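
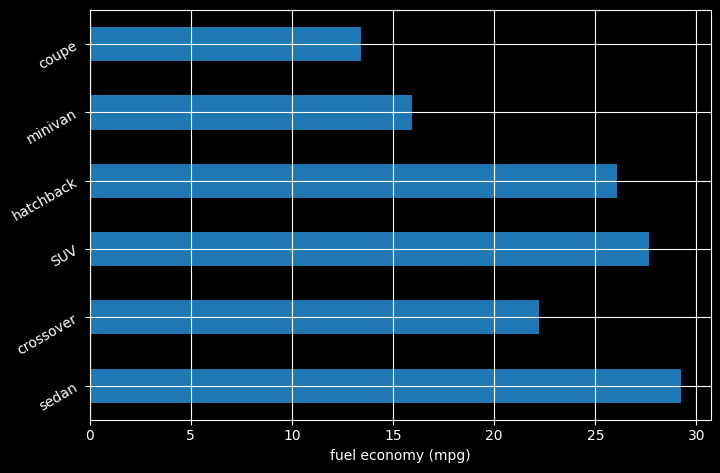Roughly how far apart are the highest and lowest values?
Max sedan ≈ 30, min coupe ≈ 15; range ≈ 15.

≈ 15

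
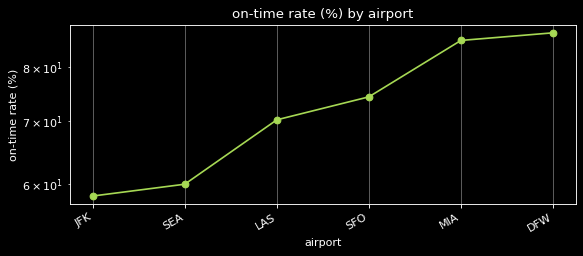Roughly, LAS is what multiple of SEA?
LAS ≈ 70, SEA ≈ 60; 70/60 ≈ 1.17.

≈ 1.17×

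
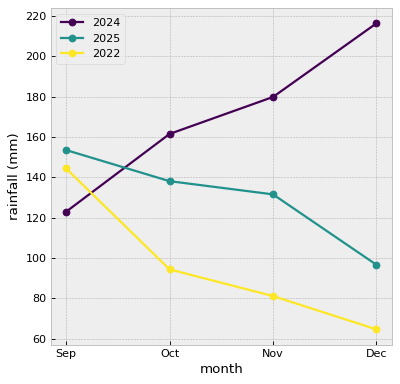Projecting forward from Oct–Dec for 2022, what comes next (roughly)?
≈ 40

Last three: 100, 80, 60 → slope ≈ -20/step → next ≈ 40.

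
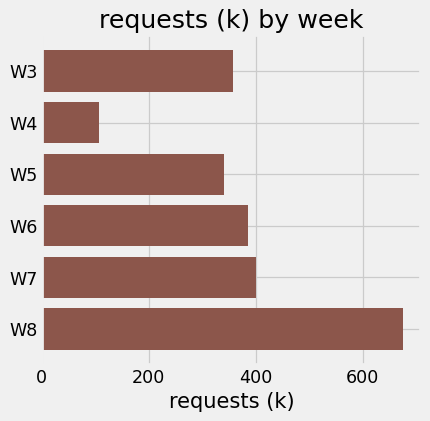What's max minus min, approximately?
Max W8 ≈ 700, min W4 ≈ 100; range ≈ 600.

≈ 600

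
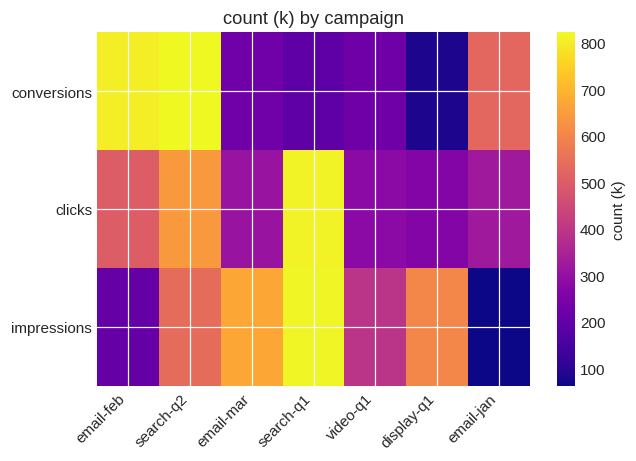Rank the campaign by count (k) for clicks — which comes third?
email-feb

Top 4 for clicks: search-q1 ≈ 800, search-q2 ≈ 600, email-feb ≈ 500, email-jan ≈ 300.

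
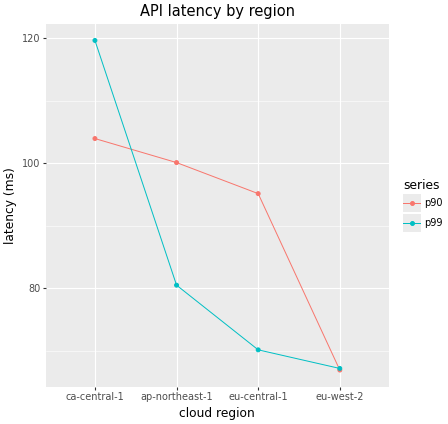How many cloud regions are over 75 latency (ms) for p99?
2

Above 75: ca-central-1, ap-northeast-1.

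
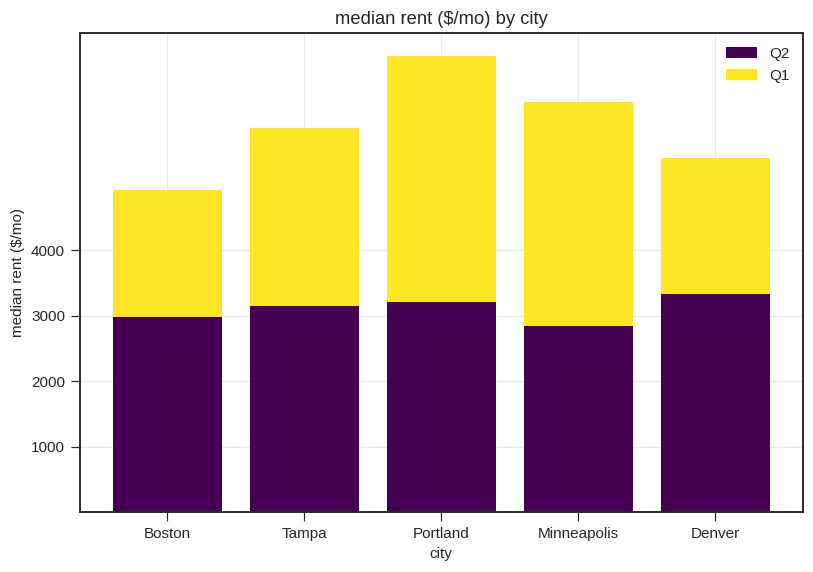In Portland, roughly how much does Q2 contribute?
≈ 3000

Q2 top ≈ 3000, bottom ≈ 0; segment ≈ 3000.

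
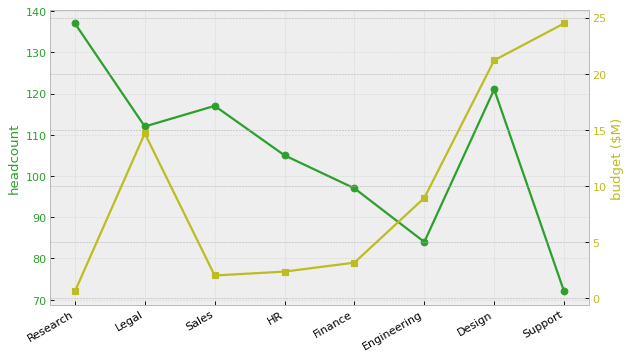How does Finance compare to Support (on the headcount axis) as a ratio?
≈ 1.43×

Finance ≈ 100, Support ≈ 70; 100/70 ≈ 1.43.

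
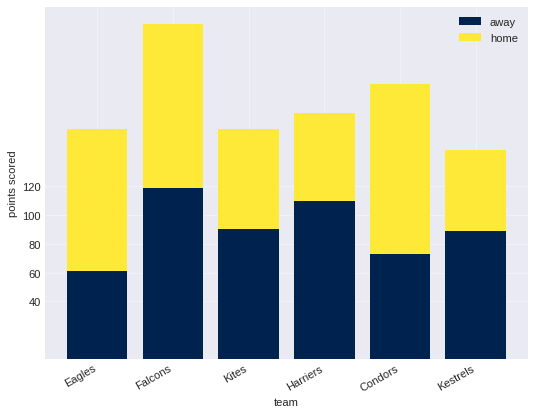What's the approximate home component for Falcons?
≈ 120

home top ≈ 240, bottom ≈ 120; segment ≈ 120.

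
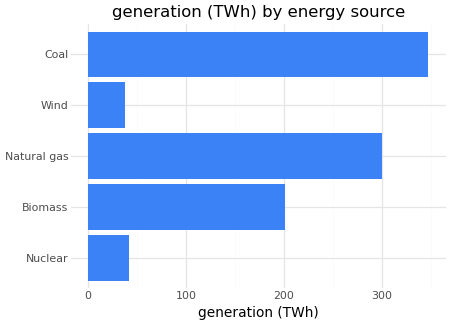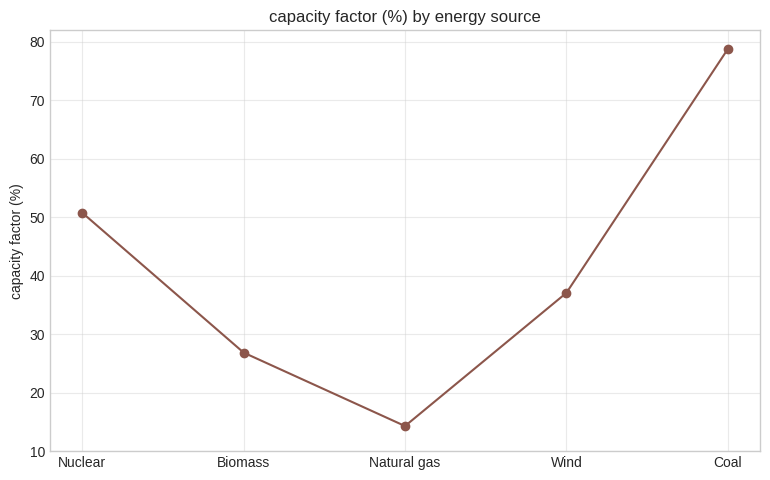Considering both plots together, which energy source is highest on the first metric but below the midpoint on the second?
Natural gas

Chart 2 median capacity factor (%) ≈ 40; below-median energy sources: Biomass, Natural gas. Among those, Natural gas has the highest generation (TWh) (≈ 300).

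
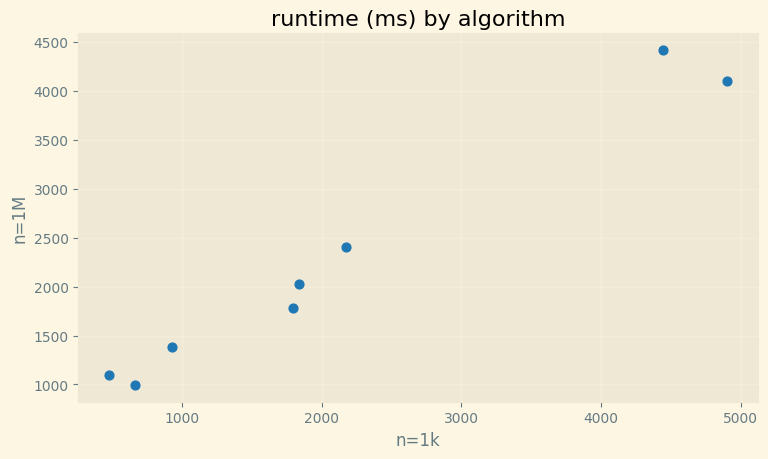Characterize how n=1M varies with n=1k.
Points are positively correlated; strong (|r| ≈ 1.0).

positive, strong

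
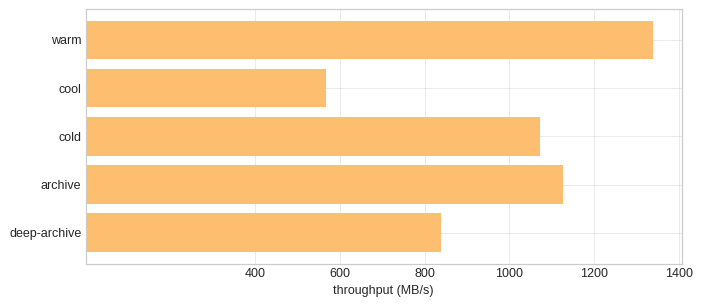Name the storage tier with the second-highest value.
Top 3: warm ≈ 1400, archive ≈ 1200, cold ≈ 1000.

archive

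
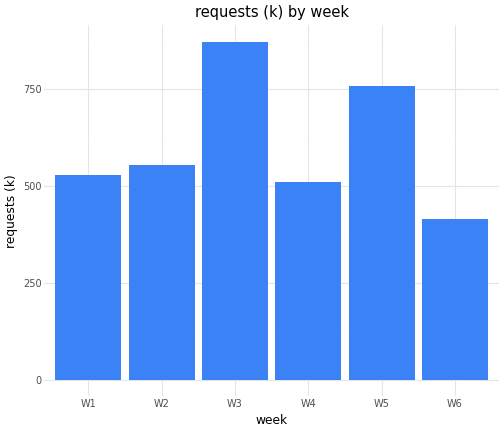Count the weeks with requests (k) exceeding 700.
2

Above 700: W3, W5.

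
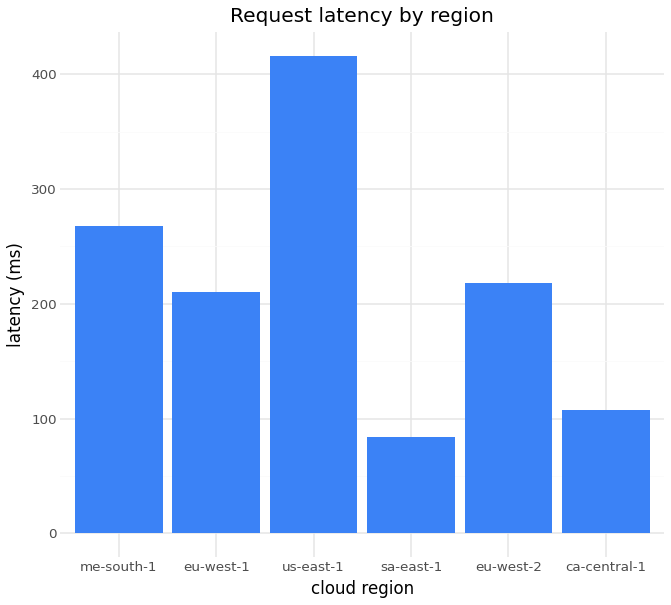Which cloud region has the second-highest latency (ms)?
Top 3: us-east-1 ≈ 400, me-south-1 ≈ 250, eu-west-2 ≈ 200.

me-south-1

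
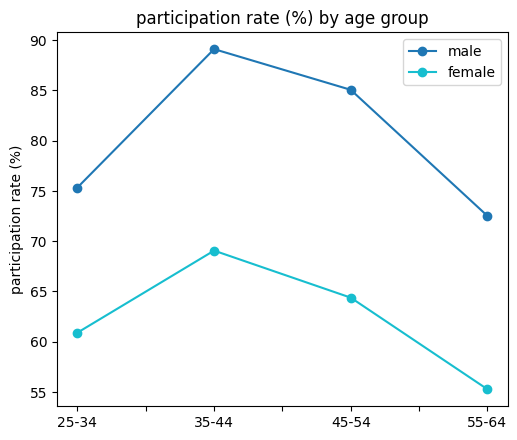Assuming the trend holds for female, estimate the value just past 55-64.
Last three: 70, 65, 55 → slope ≈ -7.5/step → next ≈ 47.5.

≈ 47.5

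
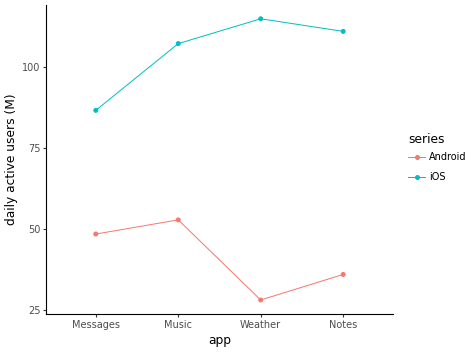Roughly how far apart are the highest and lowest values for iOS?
≈ 30

Max Weather ≈ 120, min Messages ≈ 90; range ≈ 30.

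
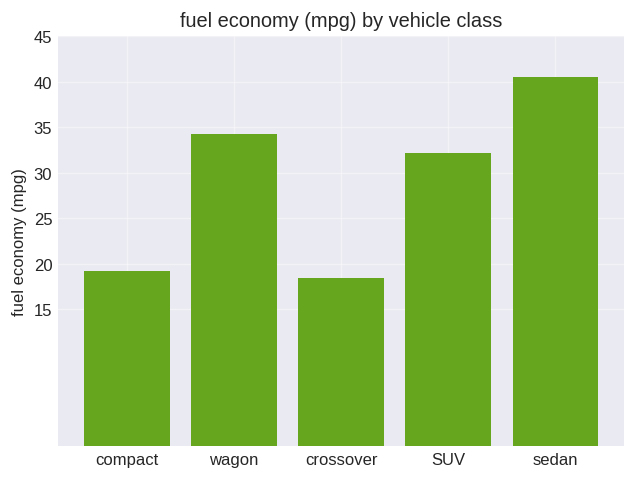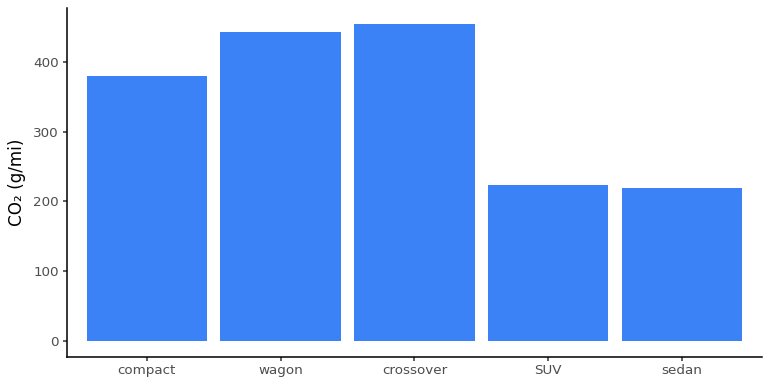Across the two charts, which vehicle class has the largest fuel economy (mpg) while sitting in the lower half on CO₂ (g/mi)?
Chart 2 median CO₂ (g/mi) ≈ 400; below-median vehicle classes: SUV, sedan. Among those, sedan has the highest fuel economy (mpg) (≈ 40).

sedan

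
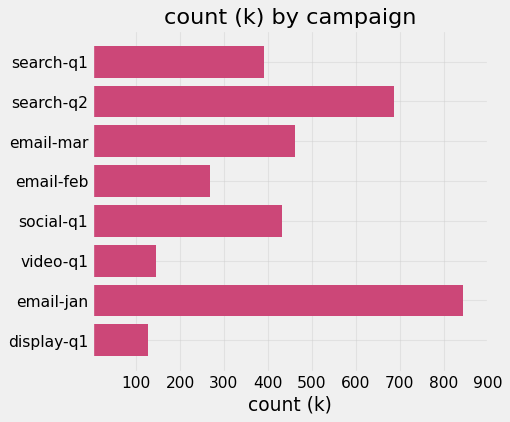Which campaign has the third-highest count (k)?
Top 4: email-jan ≈ 800, search-q2 ≈ 700, email-mar ≈ 500, social-q1 ≈ 400.

email-mar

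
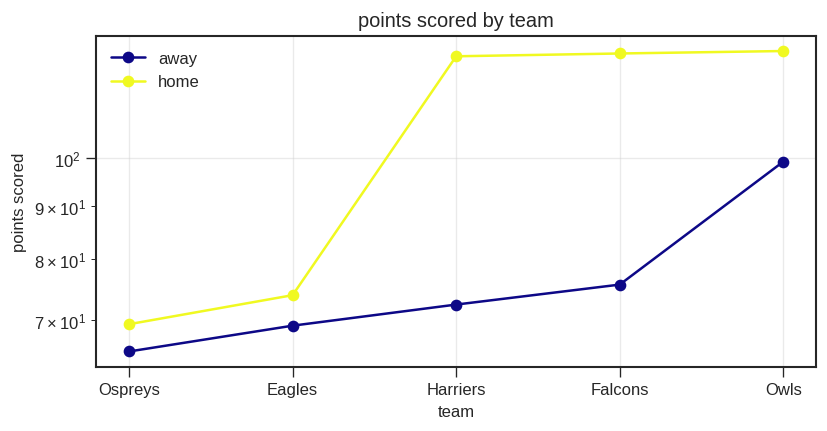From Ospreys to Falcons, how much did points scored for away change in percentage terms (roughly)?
Ospreys ≈ 70, Falcons ≈ 80; (80 − 70) / 70 ≈ +14.3%.

≈ +14.3%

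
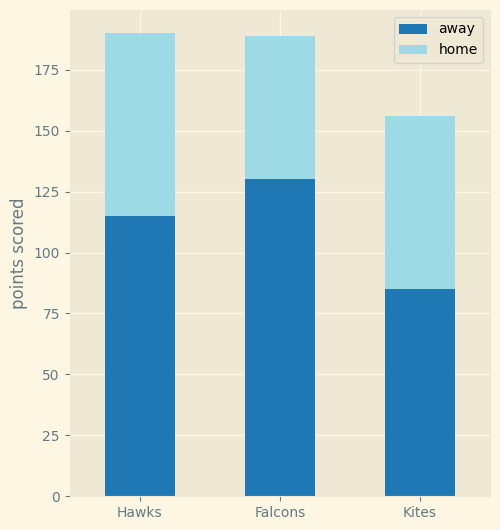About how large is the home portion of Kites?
≈ 80

home top ≈ 160, bottom ≈ 80; segment ≈ 80.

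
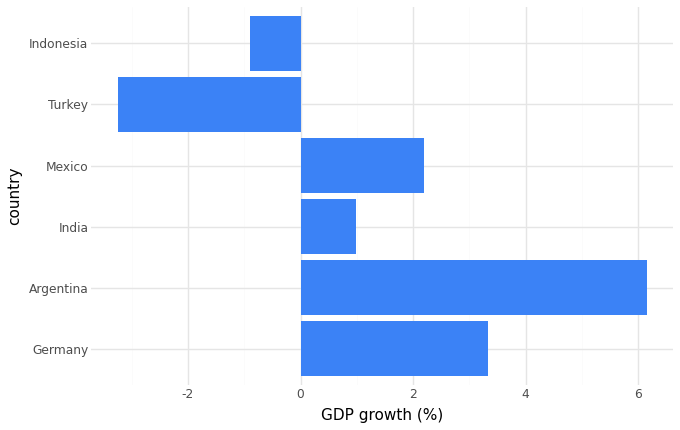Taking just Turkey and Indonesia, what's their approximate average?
(-3 + -1) / 2 ≈ -2.

≈ -2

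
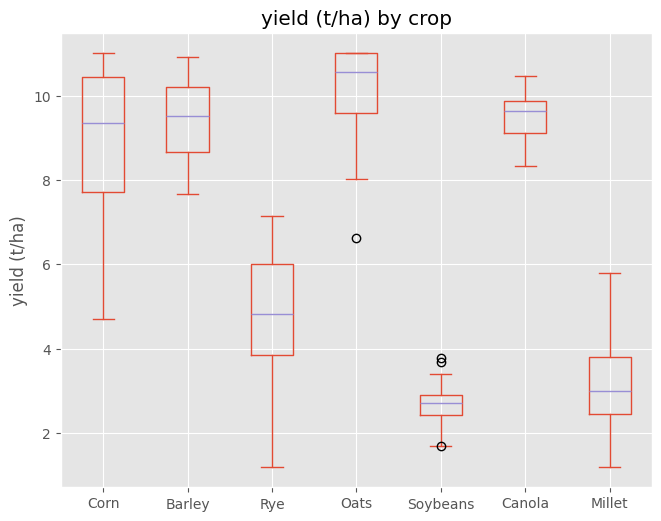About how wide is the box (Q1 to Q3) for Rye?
Q3 ≈ 6, Q1 ≈ 4; IQR ≈ 2.

≈ 2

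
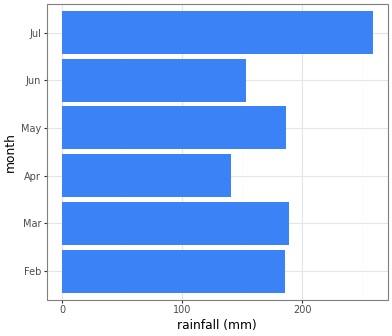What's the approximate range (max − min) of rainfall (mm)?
Max Jul ≈ 250, min Apr ≈ 150; range ≈ 100.

≈ 100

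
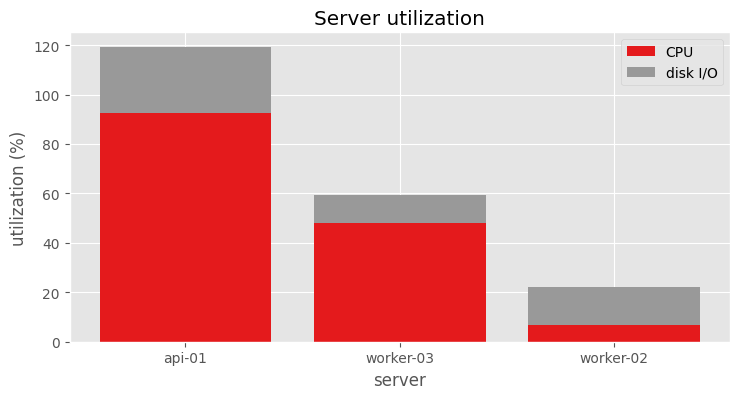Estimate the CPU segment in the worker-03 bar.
CPU top ≈ 50, bottom ≈ 0; segment ≈ 50.

≈ 50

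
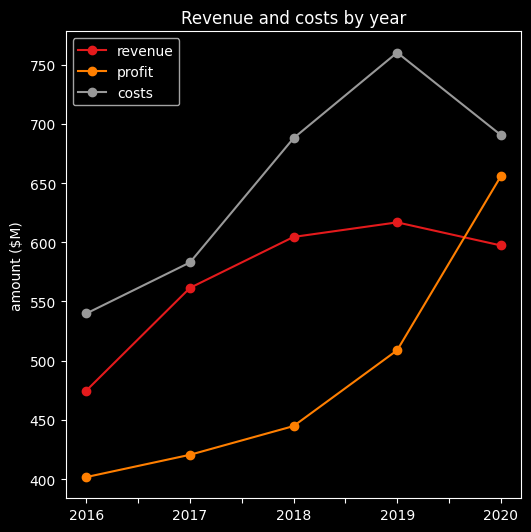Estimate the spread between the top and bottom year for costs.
≈ 200

Max 2019 ≈ 750, min 2016 ≈ 550; range ≈ 200.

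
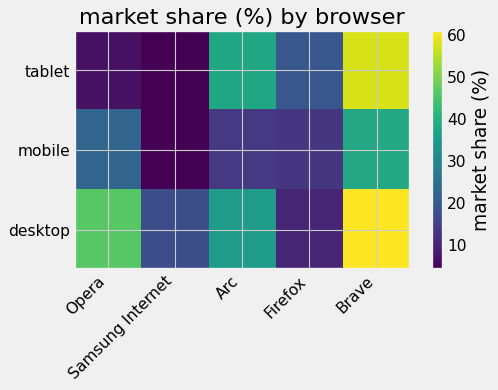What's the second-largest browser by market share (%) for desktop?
Opera

Top 3 for desktop: Brave ≈ 60, Opera ≈ 45, Arc ≈ 35.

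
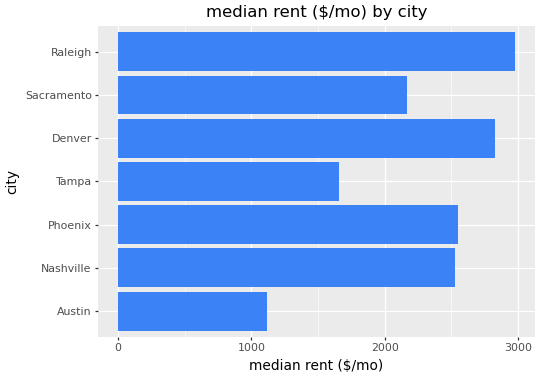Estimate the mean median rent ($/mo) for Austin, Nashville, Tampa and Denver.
≈ 2000

(1000 + 2500 + 1500 + 3000) / 4 ≈ 2000.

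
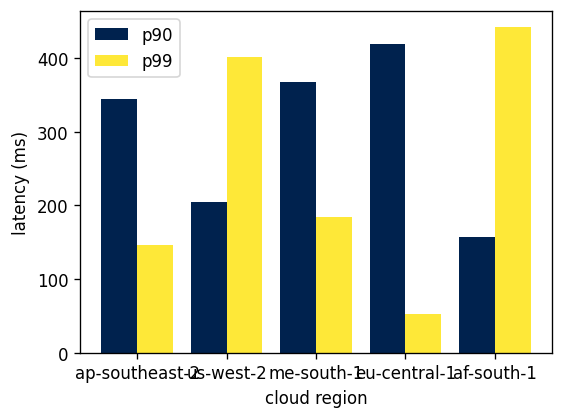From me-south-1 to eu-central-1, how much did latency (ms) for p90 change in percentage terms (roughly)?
me-south-1 ≈ 350, eu-central-1 ≈ 400; (400 − 350) / 350 ≈ +14.3%.

≈ +14.3%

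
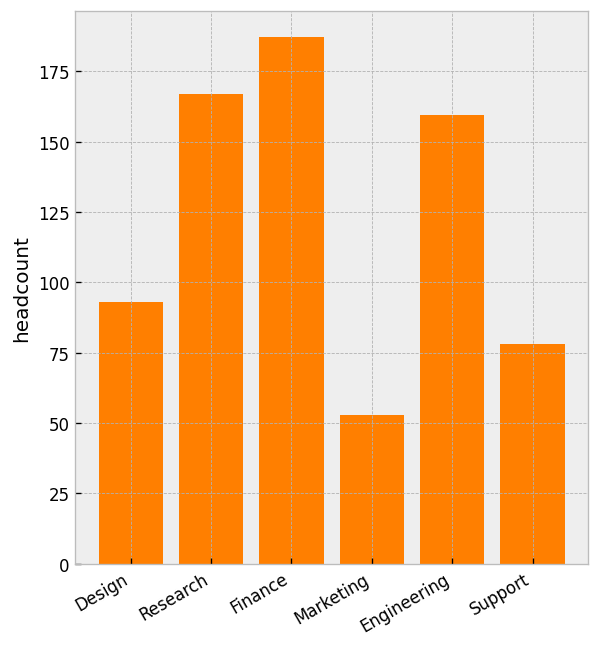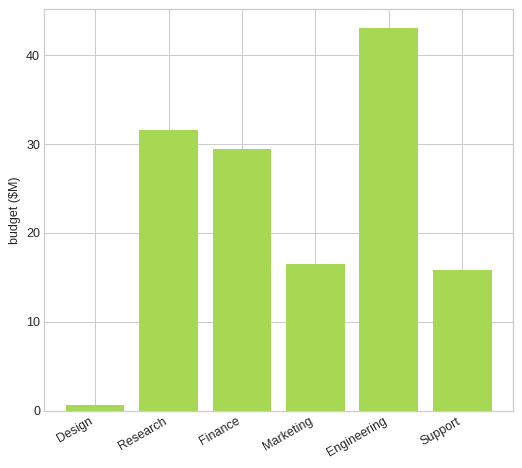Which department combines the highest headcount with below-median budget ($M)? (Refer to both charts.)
Design

Chart 2 median budget ($M) ≈ 25; below-median departments: Design, Marketing, Support. Among those, Design has the highest headcount (≈ 100).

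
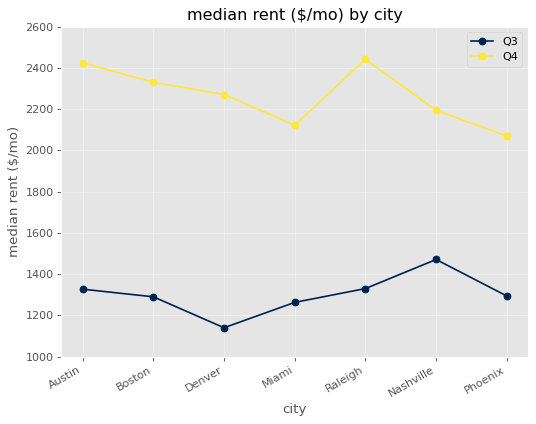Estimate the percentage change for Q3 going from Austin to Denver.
≈ -14.3%

Austin ≈ 1400, Denver ≈ 1200; (1200 − 1400) / 1400 ≈ -14.3%.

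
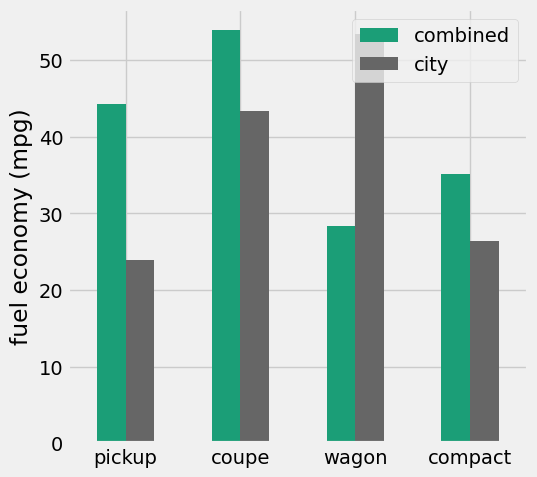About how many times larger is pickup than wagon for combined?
≈ 1.5×

pickup ≈ 45, wagon ≈ 30; 45/30 ≈ 1.5.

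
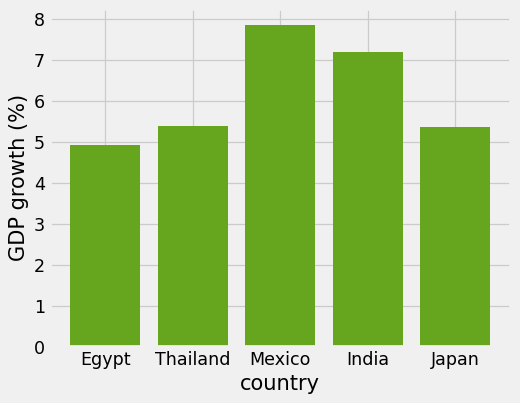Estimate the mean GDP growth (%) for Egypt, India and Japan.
≈ 6

(5 + 7 + 5) / 3 ≈ 6.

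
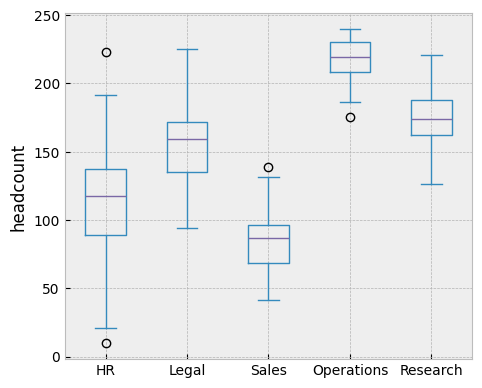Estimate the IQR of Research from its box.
Q3 ≈ 180, Q1 ≈ 160; IQR ≈ 20.

≈ 20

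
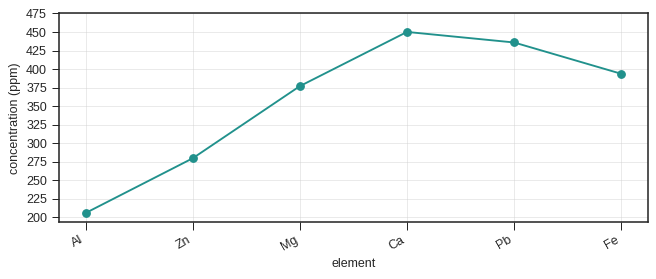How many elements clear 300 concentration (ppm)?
4

Above 300: Mg, Ca, Pb, Fe.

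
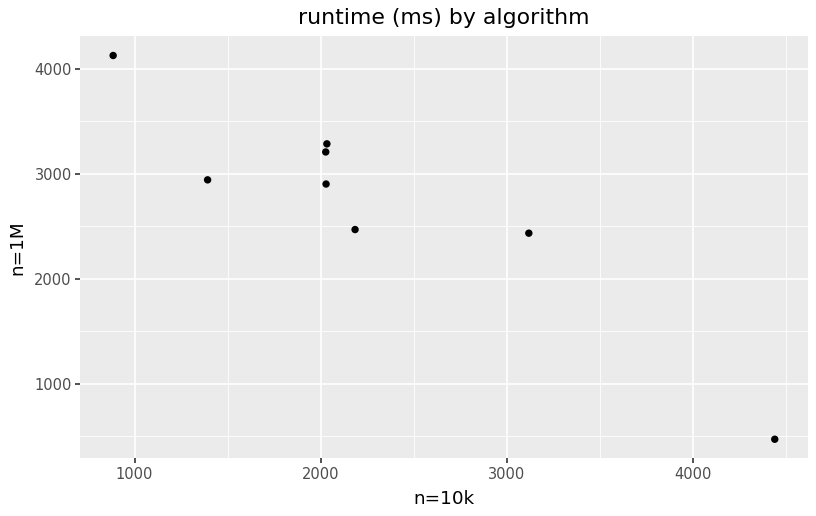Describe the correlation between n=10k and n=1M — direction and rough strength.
Points are negatively correlated; strong (|r| ≈ 0.9).

negative, strong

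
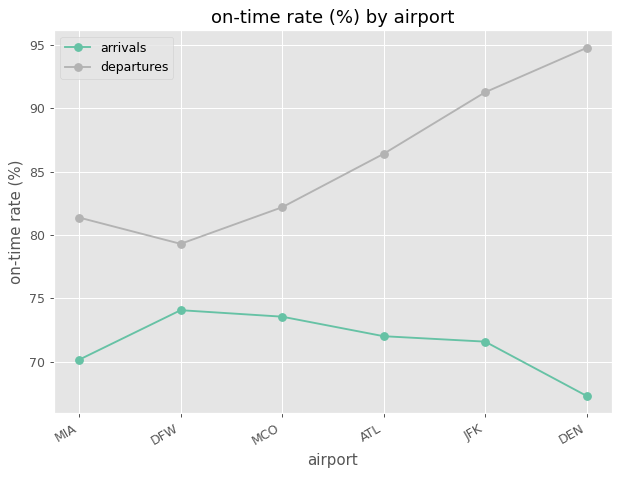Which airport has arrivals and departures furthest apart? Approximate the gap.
DEN, ≈ 30 %

DEN: arrivals ≈ 65, departures ≈ 95 → gap ≈ 30. Next-largest (JFK) is only ≈ 20.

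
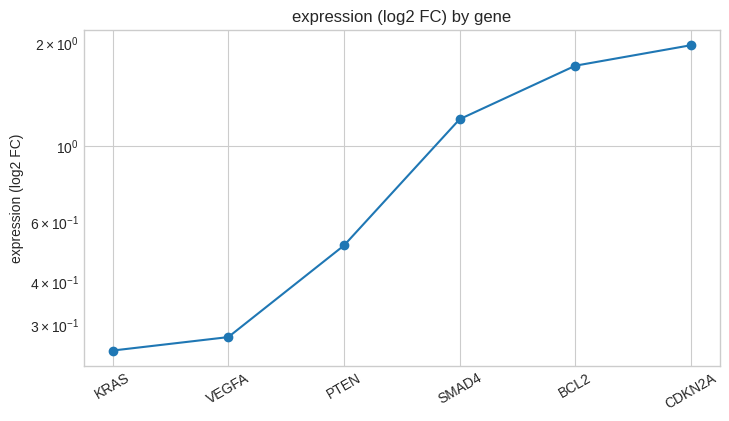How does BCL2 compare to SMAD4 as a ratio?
≈ 1.5×

BCL2 ≈ 1.8, SMAD4 ≈ 1.2; 1.8/1.2 ≈ 1.5.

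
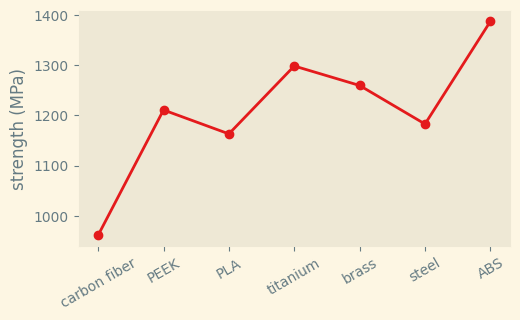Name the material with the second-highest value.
Top 3: ABS ≈ 1400, titanium ≈ 1300, brass ≈ 1250.

titanium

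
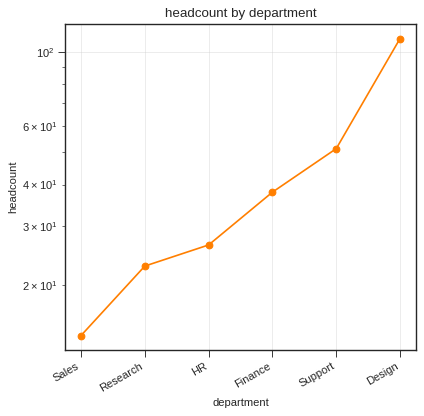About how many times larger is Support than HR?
Support ≈ 50, HR ≈ 30; 50/30 ≈ 1.67.

≈ 1.67×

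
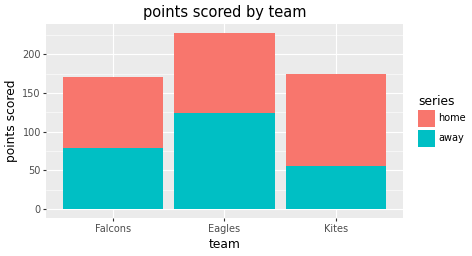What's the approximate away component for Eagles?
away top ≈ 120, bottom ≈ 0; segment ≈ 120.

≈ 120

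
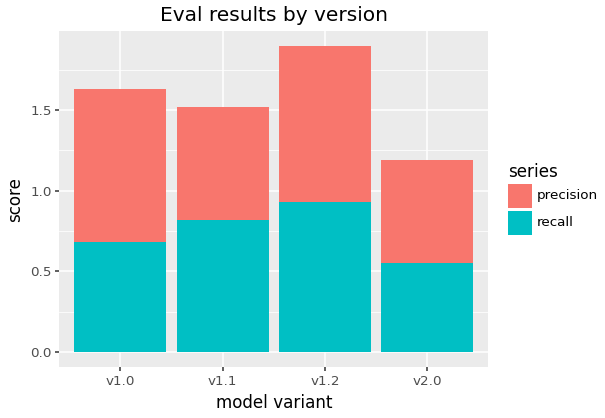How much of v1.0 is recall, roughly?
≈ 0.6

recall top ≈ 0.6, bottom ≈ 0.0; segment ≈ 0.6.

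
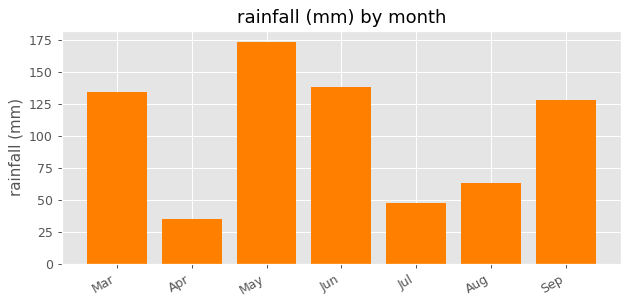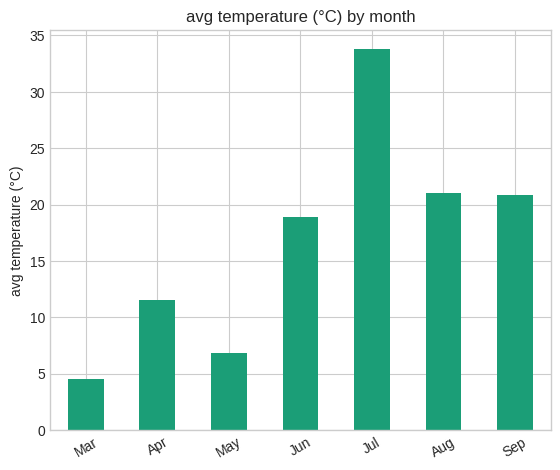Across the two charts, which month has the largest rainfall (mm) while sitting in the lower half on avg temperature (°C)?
Chart 2 median avg temperature (°C) ≈ 20; below-median months: Mar, Apr, May. Among those, May has the highest rainfall (mm) (≈ 180).

May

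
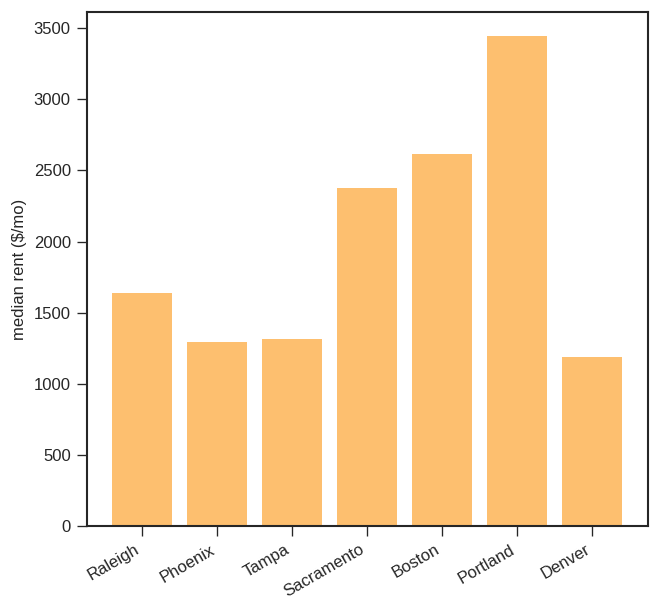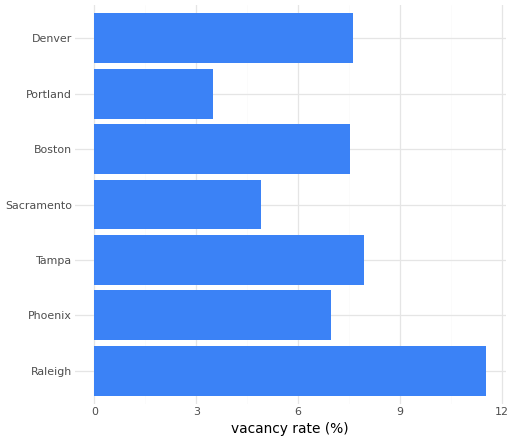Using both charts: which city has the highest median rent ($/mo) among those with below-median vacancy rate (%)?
Chart 2 median vacancy rate (%) ≈ 8; below-median cities: Phoenix, Sacramento, Portland. Among those, Portland has the highest median rent ($/mo) (≈ 3500).

Portland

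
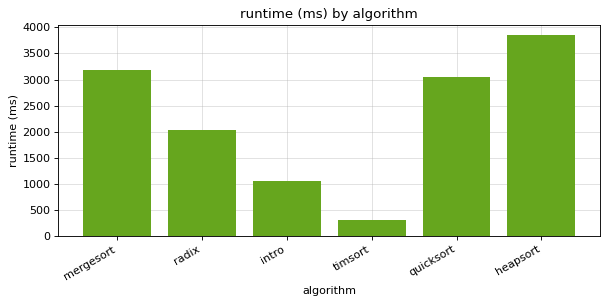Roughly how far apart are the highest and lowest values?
≈ 3500

Max heapsort ≈ 4000, min timsort ≈ 500; range ≈ 3500.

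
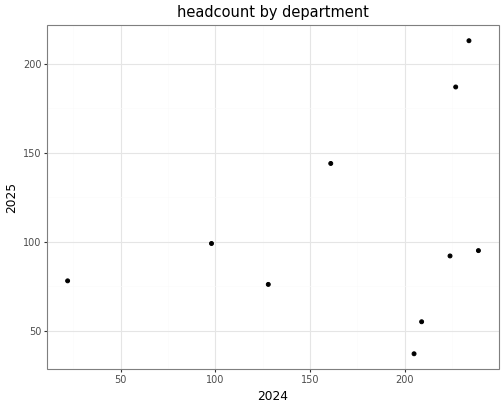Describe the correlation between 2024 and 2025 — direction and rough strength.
Points are positively correlated; weak (|r| ≈ 0.3).

positive, weak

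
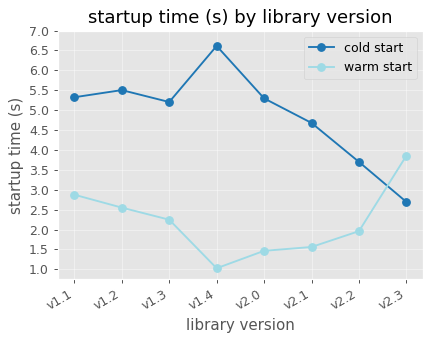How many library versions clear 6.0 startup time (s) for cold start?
Above 6.0: v1.4.

1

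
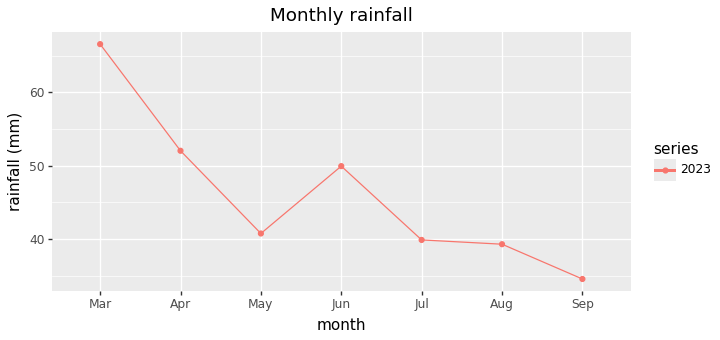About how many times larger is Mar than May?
≈ 1.62×

Mar ≈ 65, May ≈ 40; 65/40 ≈ 1.62.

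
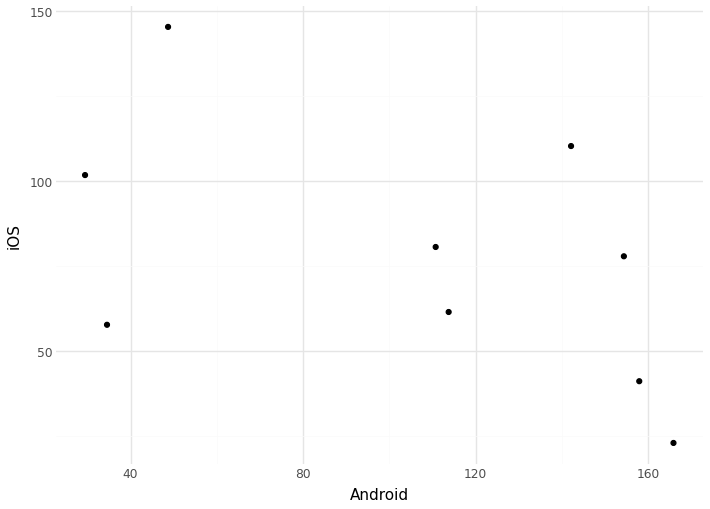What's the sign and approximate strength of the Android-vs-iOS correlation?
negative, moderate

Points are negatively correlated; moderate (|r| ≈ 0.5).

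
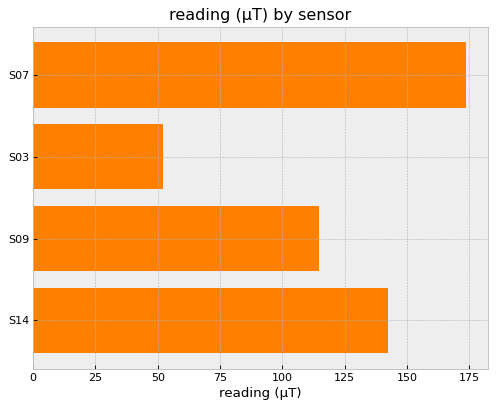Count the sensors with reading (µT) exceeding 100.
3

Above 100: S07, S09, S14.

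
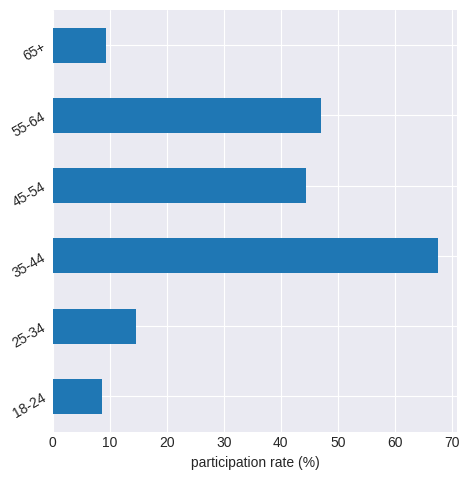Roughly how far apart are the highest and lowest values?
≈ 60

Max 35-44 ≈ 70, min 18-24 ≈ 10; range ≈ 60.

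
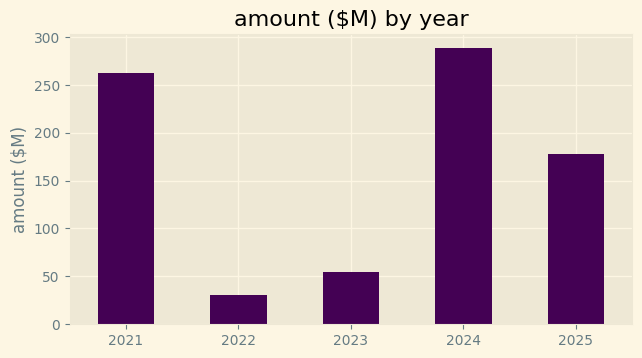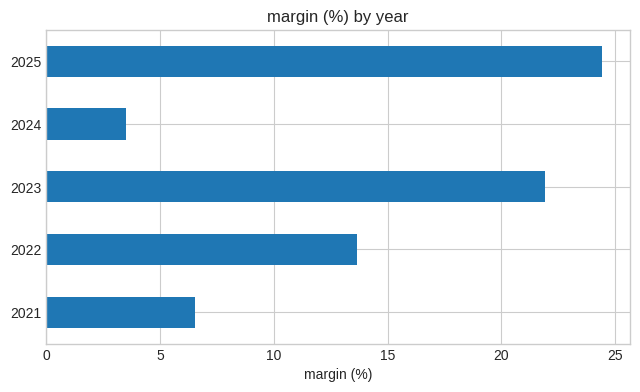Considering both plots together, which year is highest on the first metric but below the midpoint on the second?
Chart 2 median margin (%) ≈ 15; below-median years: 2021, 2024. Among those, 2024 has the highest amount ($M) (≈ 300).

2024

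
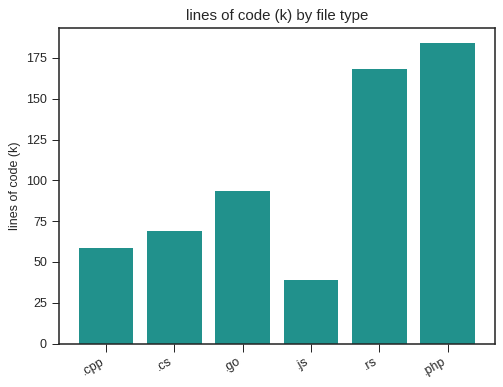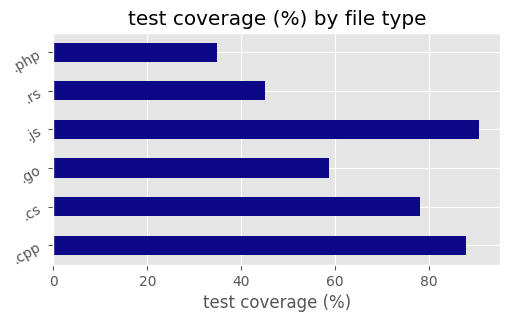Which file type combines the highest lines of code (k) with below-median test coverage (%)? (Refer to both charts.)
.php

Chart 2 median test coverage (%) ≈ 70; below-median file types: .go, .rs, .php. Among those, .php has the highest lines of code (k) (≈ 180).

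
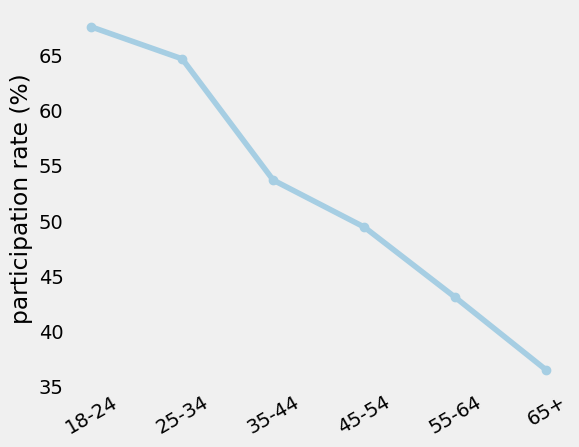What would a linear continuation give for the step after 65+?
≈ 27.5

Last three: 50, 45, 35 → slope ≈ -7.5/step → next ≈ 27.5.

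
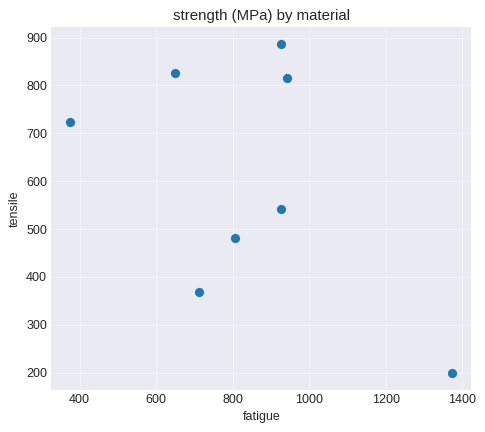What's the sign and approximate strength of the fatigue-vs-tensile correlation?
negative, moderate

Points are negatively correlated; moderate (|r| ≈ 0.5).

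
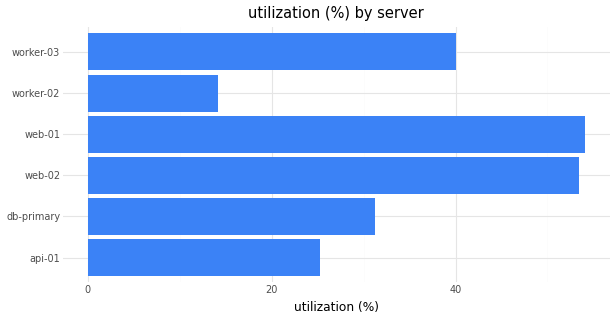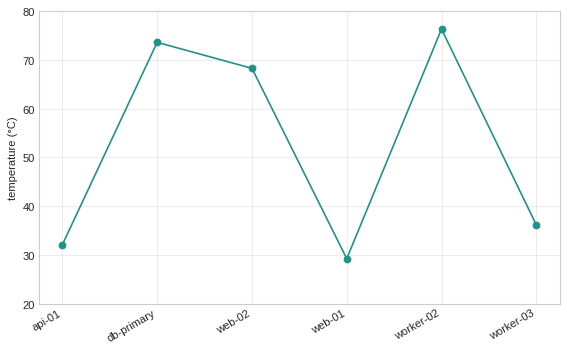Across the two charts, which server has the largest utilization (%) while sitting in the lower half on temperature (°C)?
web-01

Chart 2 median temperature (°C) ≈ 50; below-median servers: api-01, web-01, worker-03. Among those, web-01 has the highest utilization (%) (≈ 55).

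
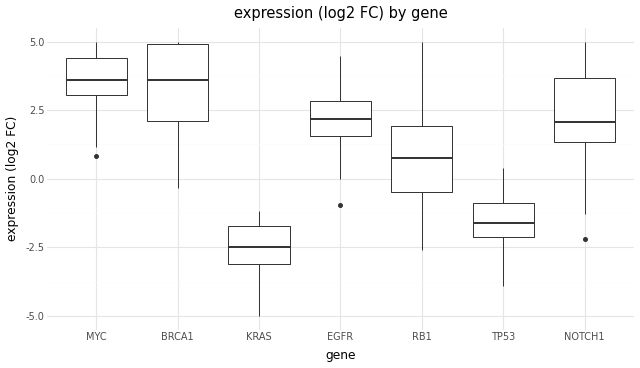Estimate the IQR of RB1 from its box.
≈ 2

Q3 ≈ 2, Q1 ≈ 0; IQR ≈ 2.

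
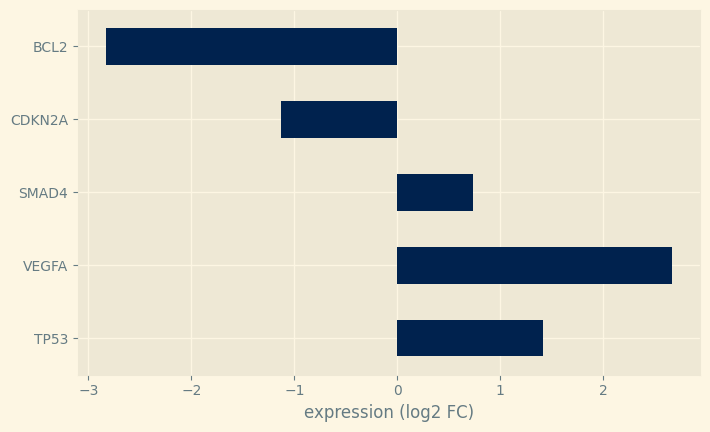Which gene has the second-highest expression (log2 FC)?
Top 3: VEGFA ≈ 2.5, TP53 ≈ 1.5, SMAD4 ≈ 0.5.

TP53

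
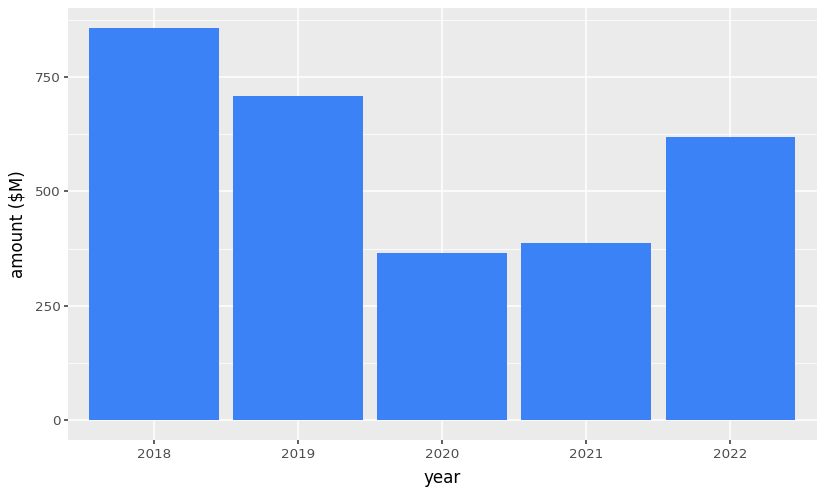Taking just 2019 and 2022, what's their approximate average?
(700 + 600) / 2 ≈ 650.

≈ 650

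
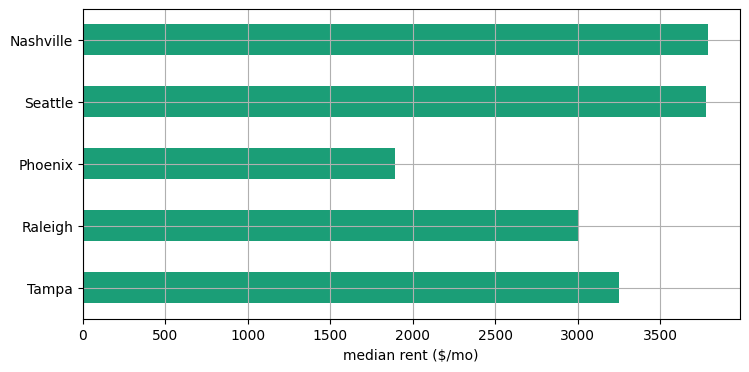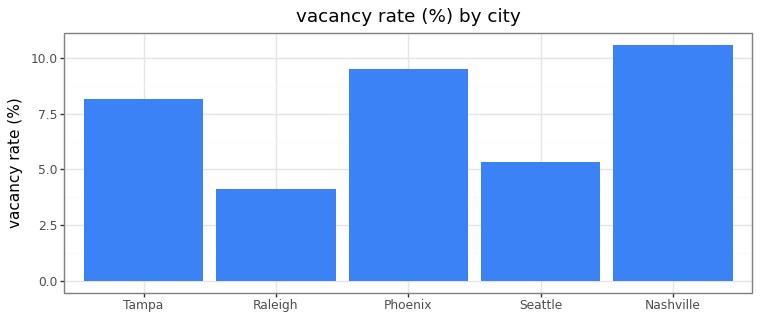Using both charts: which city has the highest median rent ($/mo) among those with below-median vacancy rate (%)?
Chart 2 median vacancy rate (%) ≈ 8; below-median cities: Raleigh, Seattle. Among those, Seattle has the highest median rent ($/mo) (≈ 4000).

Seattle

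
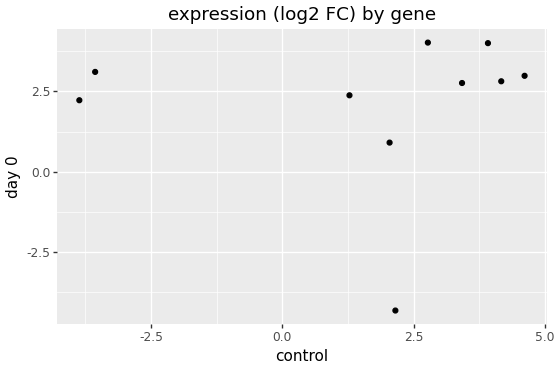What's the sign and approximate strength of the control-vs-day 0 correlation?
Points are roughly uncorrelated; weak (|r| ≈ 0.0).

no clear correlation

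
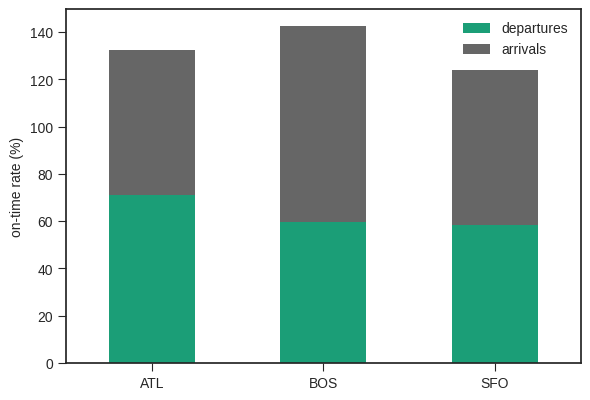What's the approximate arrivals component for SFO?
≈ 60

arrivals top ≈ 120, bottom ≈ 60; segment ≈ 60.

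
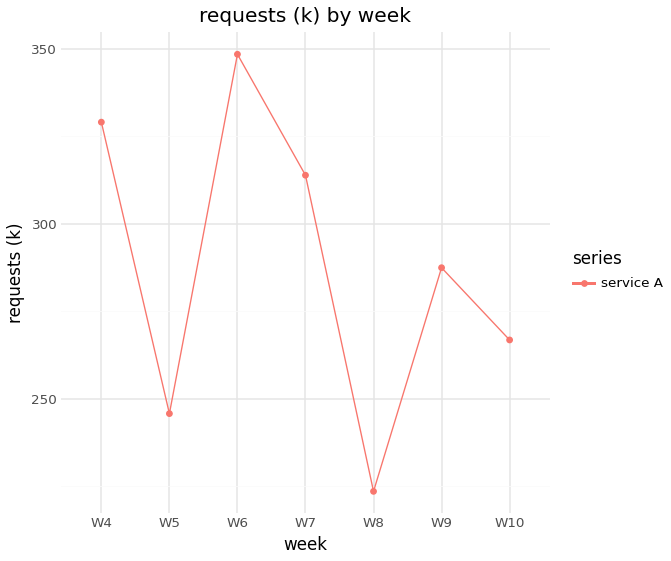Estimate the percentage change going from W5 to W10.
W5 ≈ 240, W10 ≈ 260; (260 − 240) / 240 ≈ +8.3%.

≈ +8.3%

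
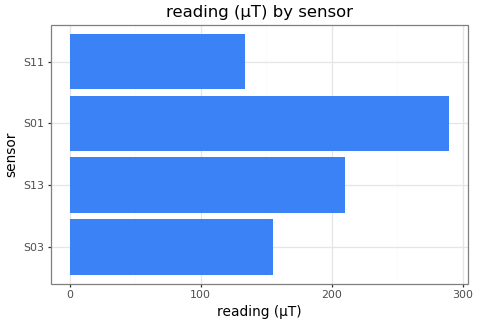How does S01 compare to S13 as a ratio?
≈ 1.5×

S01 ≈ 300, S13 ≈ 200; 300/200 ≈ 1.5.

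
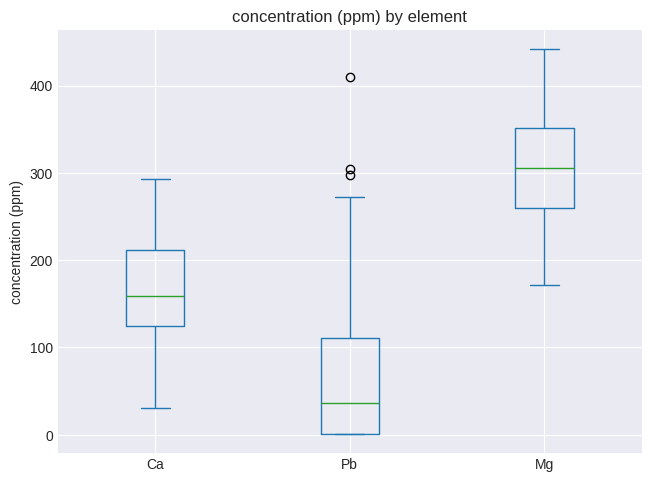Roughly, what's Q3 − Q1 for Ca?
Q3 ≈ 200, Q1 ≈ 125; IQR ≈ 75.

≈ 75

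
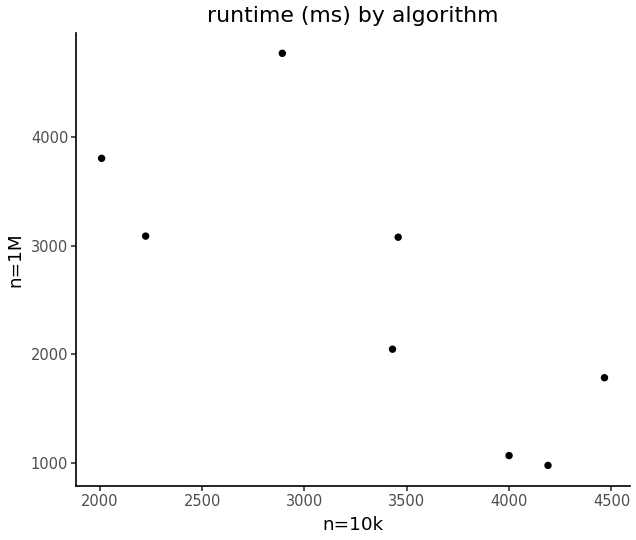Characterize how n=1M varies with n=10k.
Points are negatively correlated; strong (|r| ≈ 0.8).

negative, strong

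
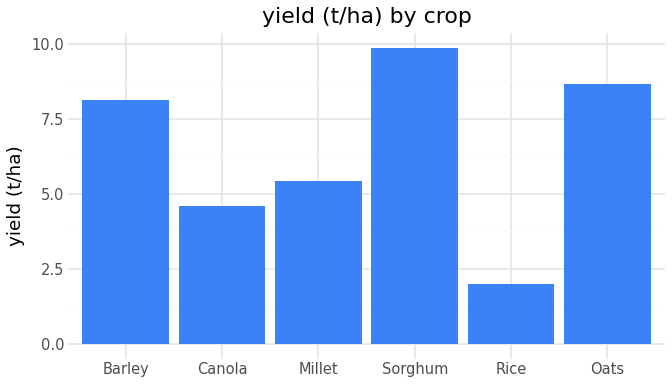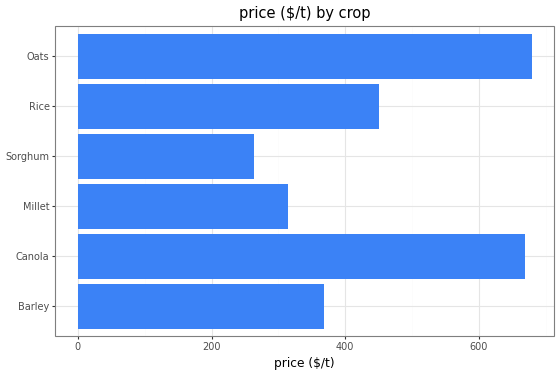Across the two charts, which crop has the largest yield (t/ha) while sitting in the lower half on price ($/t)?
Chart 2 median price ($/t) ≈ 400; below-median crops: Barley, Millet, Sorghum. Among those, Sorghum has the highest yield (t/ha) (≈ 10).

Sorghum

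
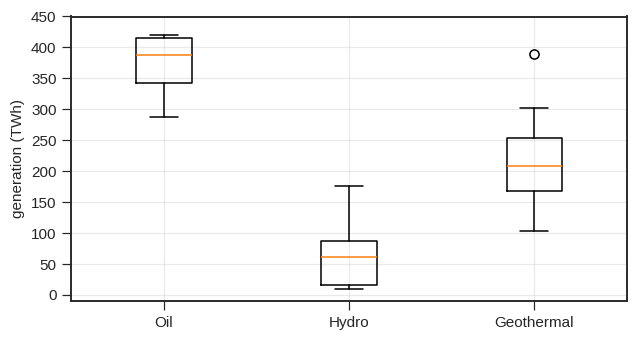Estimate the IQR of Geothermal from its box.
Q3 ≈ 250, Q1 ≈ 150; IQR ≈ 100.

≈ 100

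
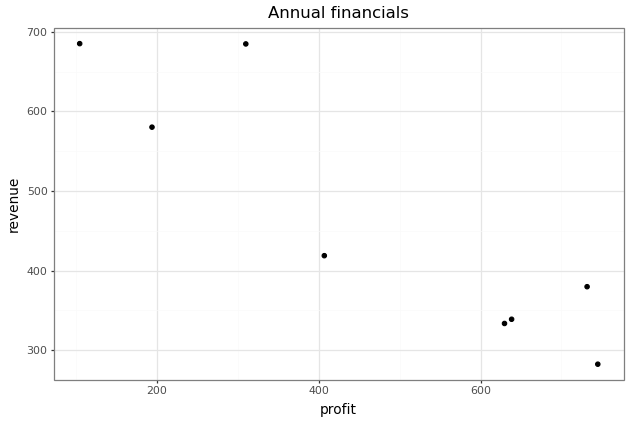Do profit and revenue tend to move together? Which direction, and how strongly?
Points are negatively correlated; strong (|r| ≈ 0.9).

negative, strong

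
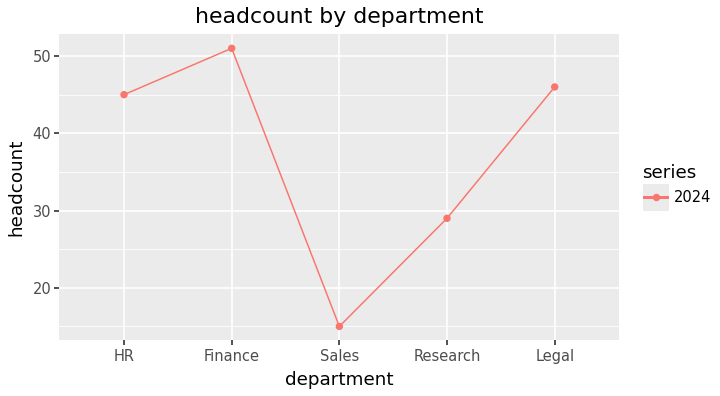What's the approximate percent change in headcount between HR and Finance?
≈ +11.1%

HR ≈ 45, Finance ≈ 50; (50 − 45) / 45 ≈ +11.1%.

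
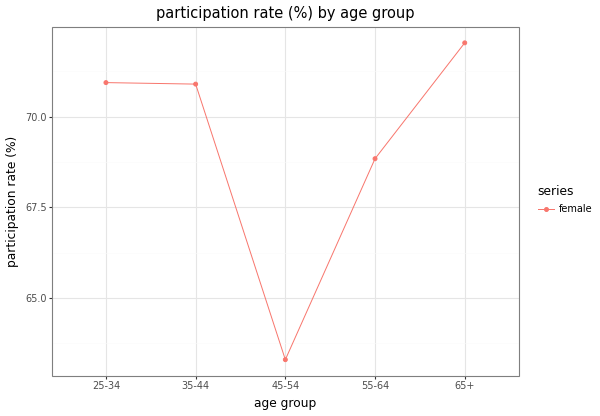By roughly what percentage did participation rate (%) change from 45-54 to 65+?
45-54 ≈ 63, 65+ ≈ 72; (72 − 63) / 63 ≈ +14.3%.

≈ +14.3%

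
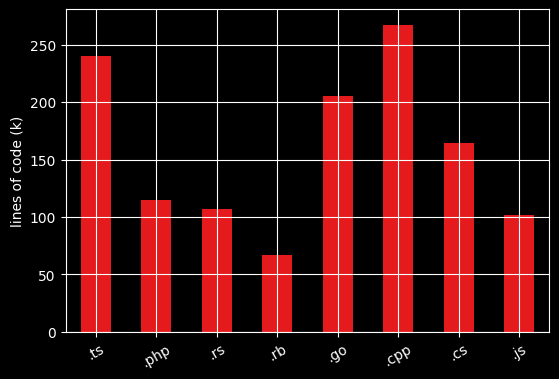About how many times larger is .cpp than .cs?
≈ 1.57×

.cpp ≈ 275, .cs ≈ 175; 275/175 ≈ 1.57.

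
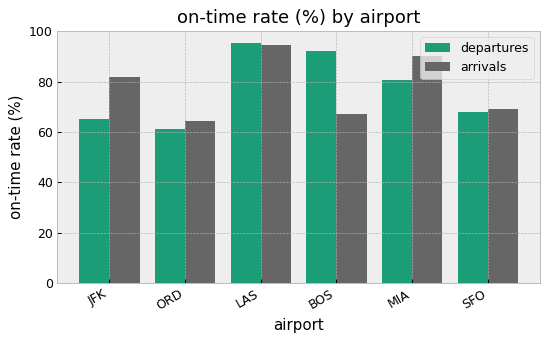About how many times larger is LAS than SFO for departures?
≈ 1.43×

LAS ≈ 100, SFO ≈ 70; 100/70 ≈ 1.43.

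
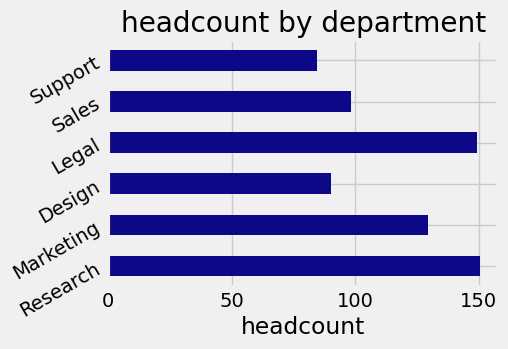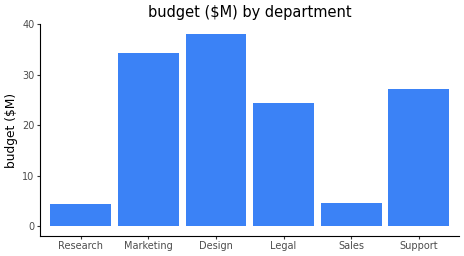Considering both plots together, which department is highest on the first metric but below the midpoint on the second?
Research

Chart 2 median budget ($M) ≈ 25; below-median departments: Research, Legal, Sales. Among those, Research has the highest headcount (≈ 160).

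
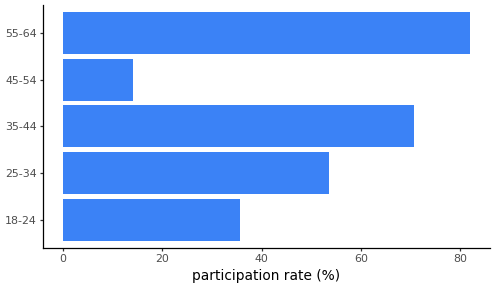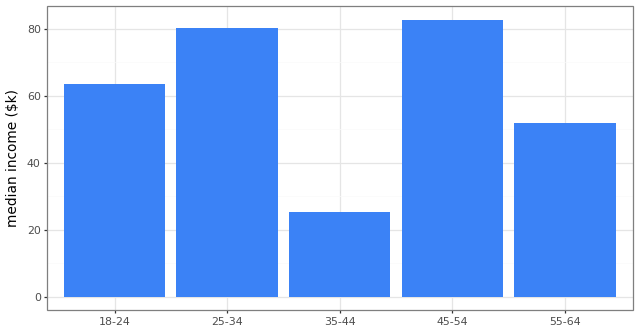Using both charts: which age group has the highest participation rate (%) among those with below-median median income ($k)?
55-64

Chart 2 median median income ($k) ≈ 60; below-median age groups: 35-44, 55-64. Among those, 55-64 has the highest participation rate (%) (≈ 80).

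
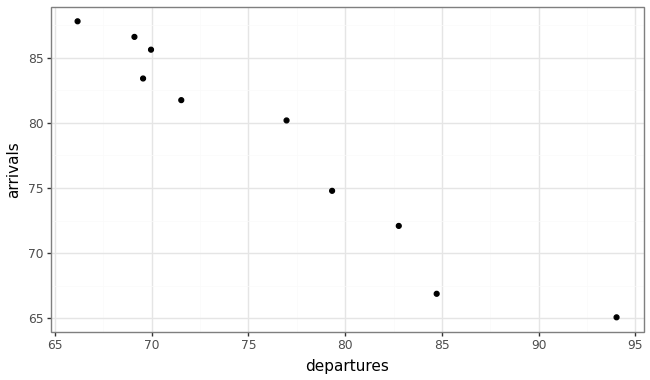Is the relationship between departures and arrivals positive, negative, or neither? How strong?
Points are negatively correlated; strong (|r| ≈ 1.0).

negative, strong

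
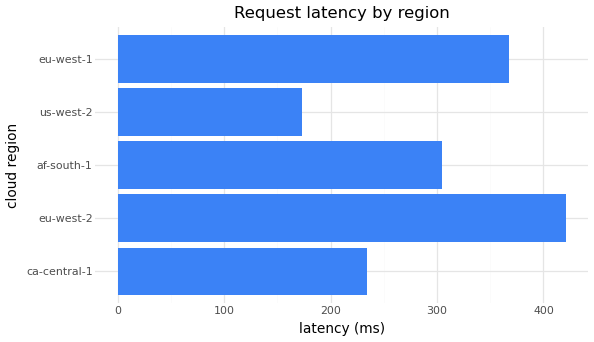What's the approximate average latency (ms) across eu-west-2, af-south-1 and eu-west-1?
(400 + 300 + 350) / 3 ≈ 350.

≈ 350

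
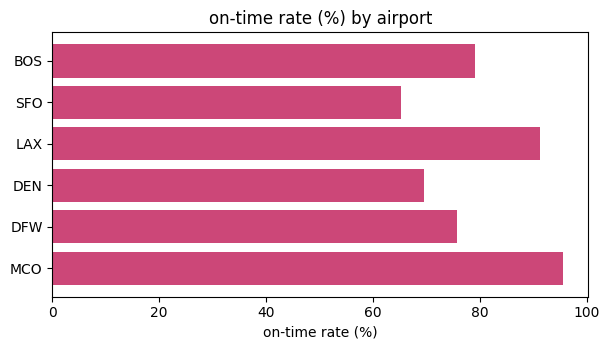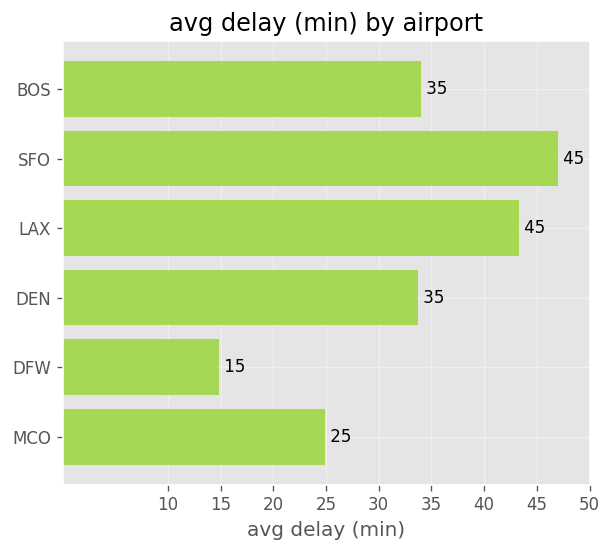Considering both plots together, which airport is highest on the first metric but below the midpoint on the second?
Chart 2 median avg delay (min) ≈ 35; below-median airports: DEN, DFW, MCO. Among those, MCO has the highest on-time rate (%) (≈ 100).

MCO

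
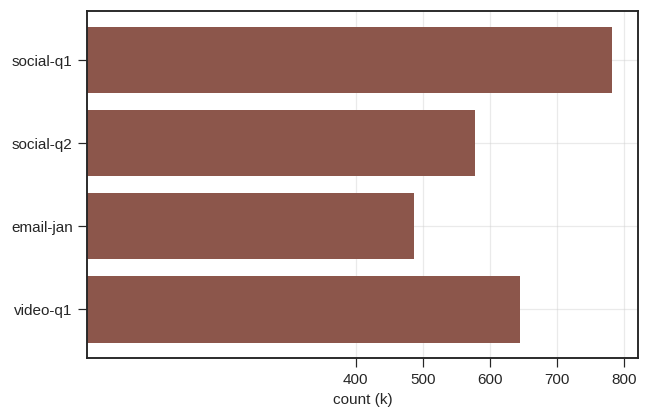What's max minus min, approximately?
≈ 300

Max social-q1 ≈ 800, min email-jan ≈ 500; range ≈ 300.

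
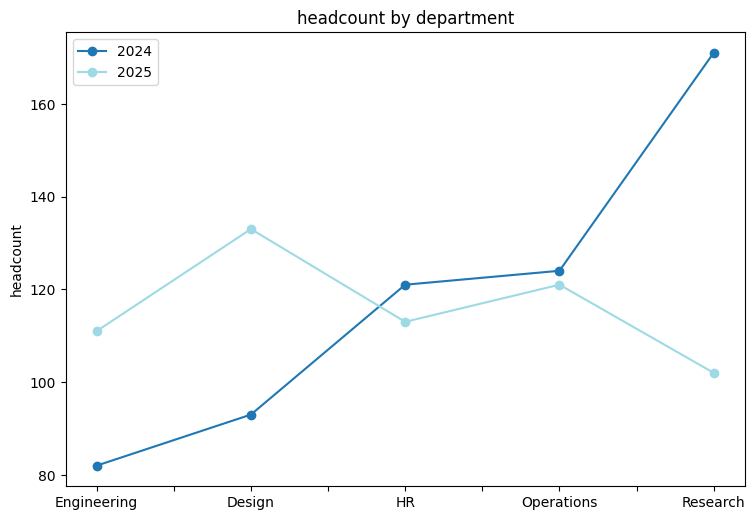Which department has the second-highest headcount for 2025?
Operations

Top 3 for 2025: Design ≈ 130, Operations ≈ 120, HR ≈ 110.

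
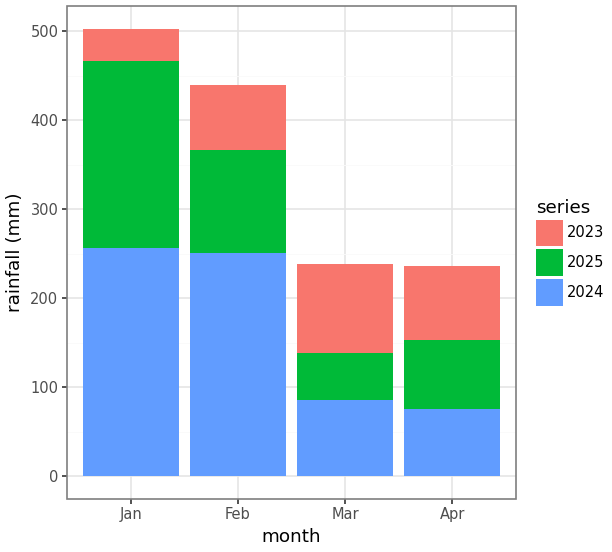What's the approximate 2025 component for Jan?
2025 top ≈ 450, bottom ≈ 250; segment ≈ 200.

≈ 200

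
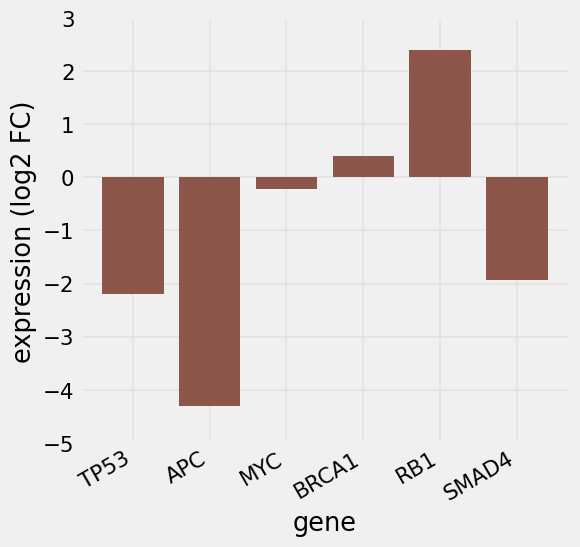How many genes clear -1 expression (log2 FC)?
Above -1: MYC, BRCA1, RB1.

3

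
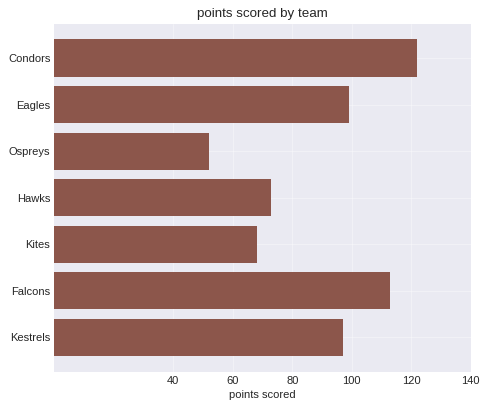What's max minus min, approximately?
≈ 60

Max Condors ≈ 120, min Ospreys ≈ 60; range ≈ 60.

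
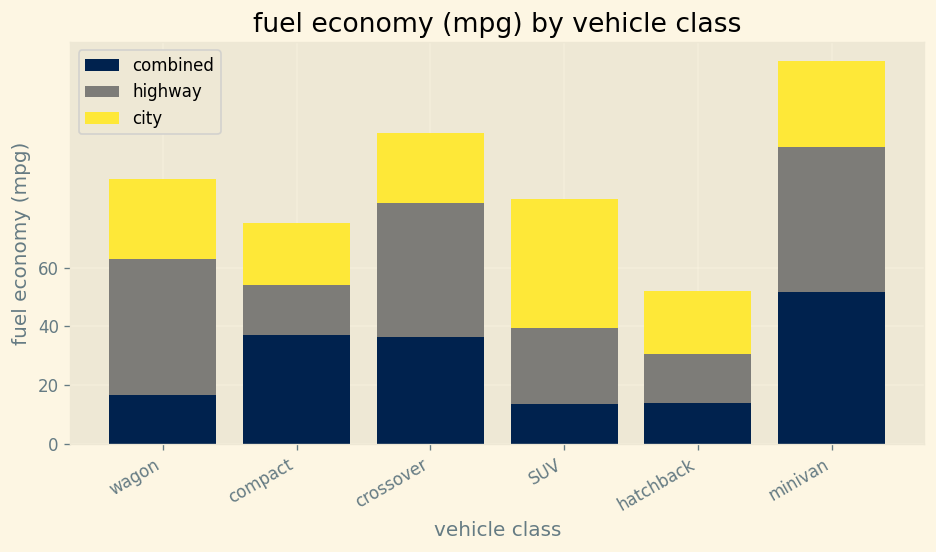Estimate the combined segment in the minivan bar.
≈ 60

combined top ≈ 60, bottom ≈ 0; segment ≈ 60.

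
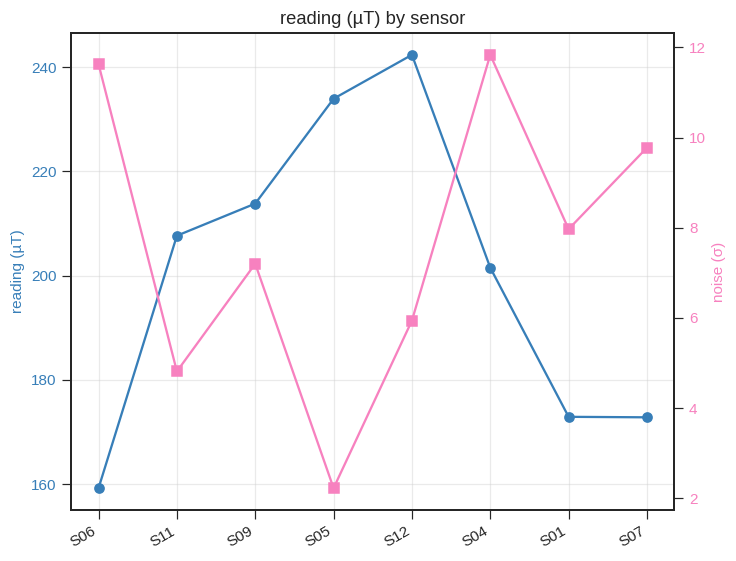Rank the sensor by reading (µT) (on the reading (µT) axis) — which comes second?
S05

Top 3 (on the reading (µT) axis): S12 ≈ 240, S05 ≈ 230, S09 ≈ 210.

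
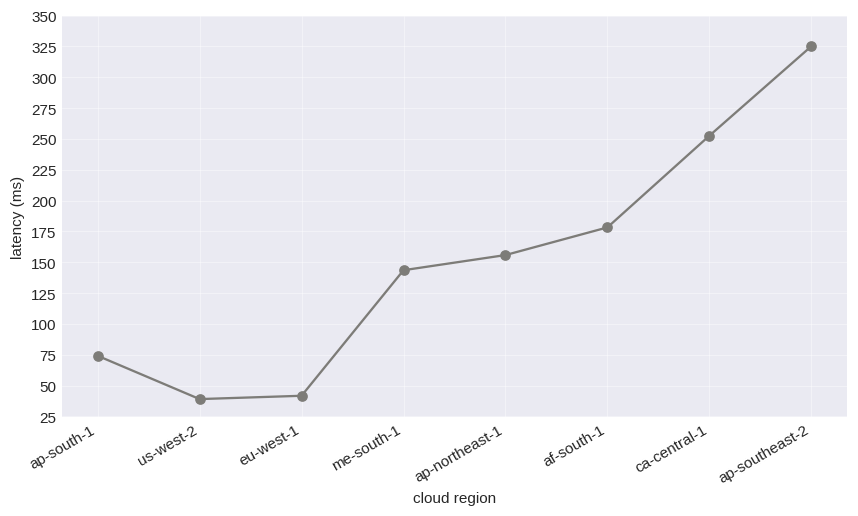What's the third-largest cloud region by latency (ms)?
af-south-1

Top 4: ap-southeast-2 ≈ 325, ca-central-1 ≈ 250, af-south-1 ≈ 175, ap-northeast-1 ≈ 150.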